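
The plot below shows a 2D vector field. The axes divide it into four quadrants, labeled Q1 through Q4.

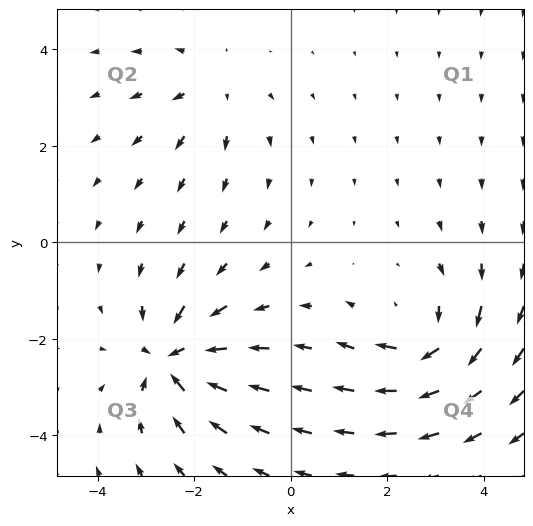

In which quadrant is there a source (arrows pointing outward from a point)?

Q2

The source sits at approximately (-1.6, 3.2), which lies in quadrant Q2. The divergence there is about +3, positive as expected for a source.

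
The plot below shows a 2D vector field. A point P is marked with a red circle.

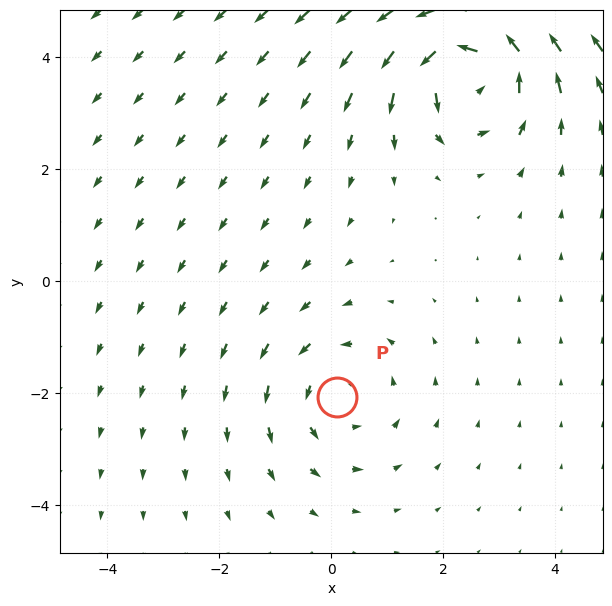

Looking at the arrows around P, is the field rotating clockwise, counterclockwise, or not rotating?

Near P at (0.1, -2.1) the arrows circulate counterclockwise. The curl (z-component) there is about +2; positive curl means counterclockwise rotation.

counterclockwise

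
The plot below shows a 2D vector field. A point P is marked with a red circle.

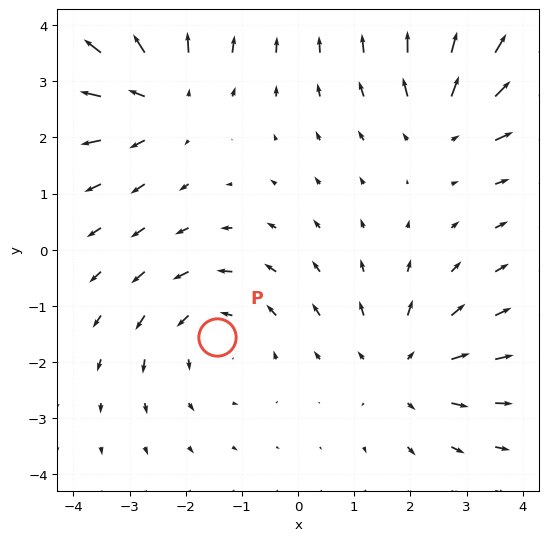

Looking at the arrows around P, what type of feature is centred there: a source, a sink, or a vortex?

At P (-1.5, -1.6) the arrows circulate counterclockwise. Divergence ≈0, curl about +4 — near-zero divergence with nonzero curl is a vortex.

vortex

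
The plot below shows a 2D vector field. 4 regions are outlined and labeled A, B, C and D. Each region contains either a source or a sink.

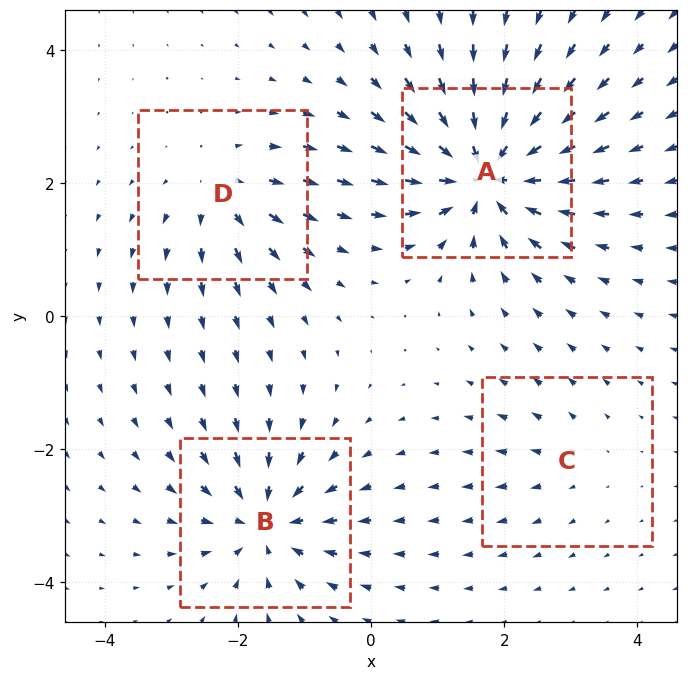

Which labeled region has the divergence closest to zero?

C

Divergence at each region's feature centre — A: about -9, B: about -6, C: about +2, D: about +4. Region C is closest to zero.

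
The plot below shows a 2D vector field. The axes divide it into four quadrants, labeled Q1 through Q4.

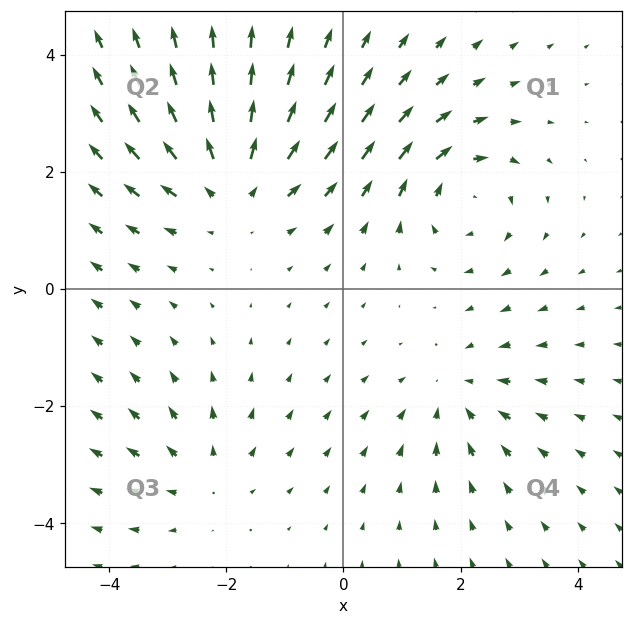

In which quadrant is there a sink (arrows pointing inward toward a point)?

The sink sits at approximately (1.9, -1.8), which lies in quadrant Q4. The divergence there is about -3, negative as expected for a sink.

Q4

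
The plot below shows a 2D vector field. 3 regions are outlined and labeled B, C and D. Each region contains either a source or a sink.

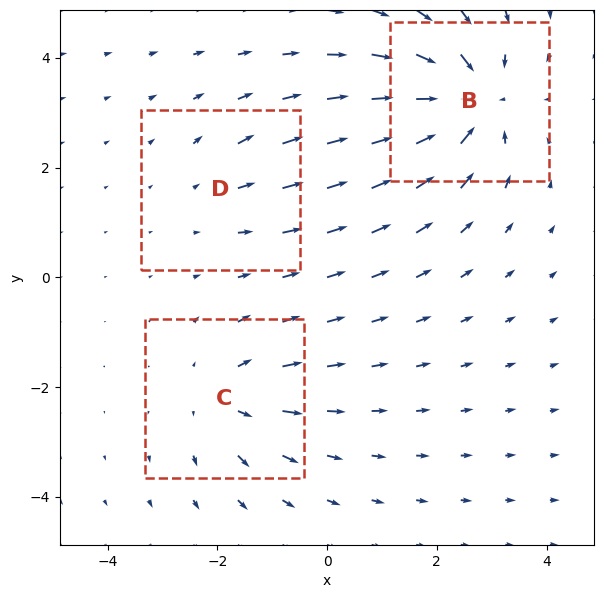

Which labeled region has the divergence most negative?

Divergence at each region's feature centre — B: about -5, C: about +3, D: about +2. Region B is most negative.

B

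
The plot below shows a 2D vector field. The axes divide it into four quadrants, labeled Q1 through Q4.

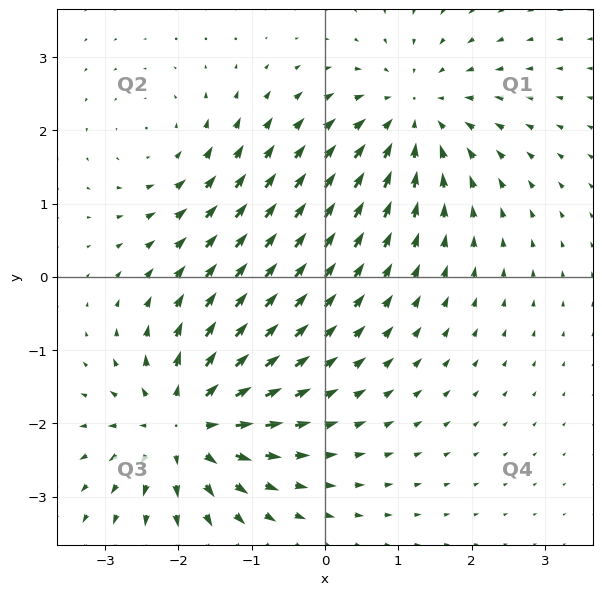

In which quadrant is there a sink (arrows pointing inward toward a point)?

Q1

The sink sits at approximately (1.2, 2.2), which lies in quadrant Q1. The divergence there is about -4, negative as expected for a sink.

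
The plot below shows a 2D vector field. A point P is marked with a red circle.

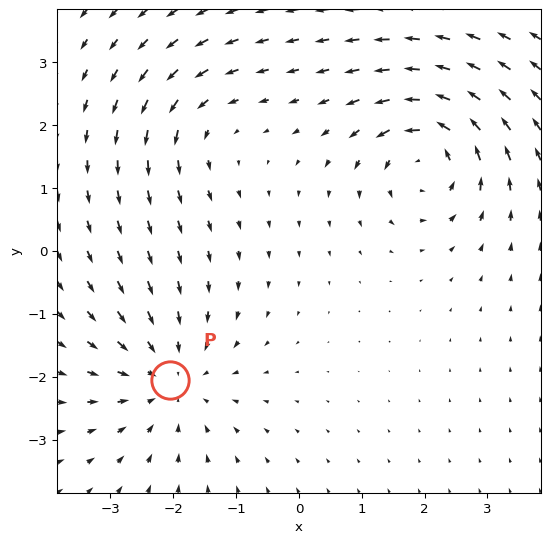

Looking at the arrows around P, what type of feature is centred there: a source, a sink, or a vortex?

At P (-2.1, -2.0) the arrows converge inward. Divergence about -4, curl ≈0 — negative divergence with near-zero curl is a sink.

sink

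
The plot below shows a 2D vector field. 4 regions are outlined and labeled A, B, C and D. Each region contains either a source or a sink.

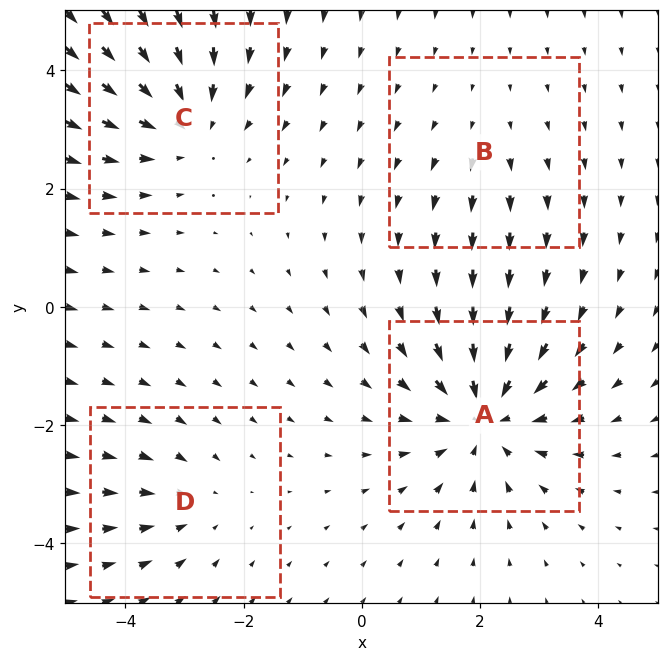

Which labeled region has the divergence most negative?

A

Divergence at each region's feature centre — A: about -6, B: about +2, C: about -4, D: about -3. Region A is most negative.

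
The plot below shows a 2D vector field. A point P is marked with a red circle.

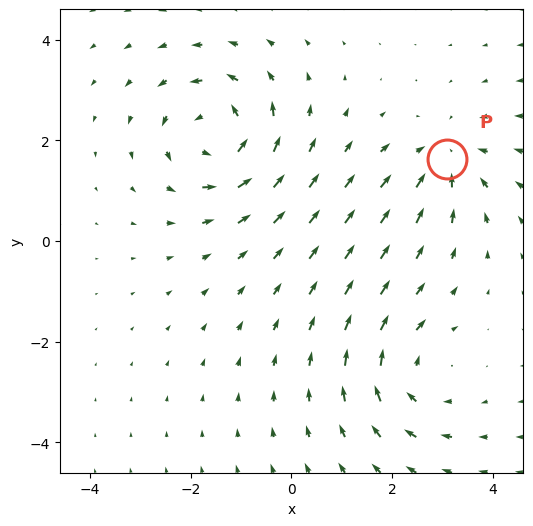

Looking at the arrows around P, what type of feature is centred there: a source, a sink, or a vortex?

sink

At P (3.1, 1.6) the arrows converge inward. Divergence about -3, curl ≈0 — negative divergence with near-zero curl is a sink.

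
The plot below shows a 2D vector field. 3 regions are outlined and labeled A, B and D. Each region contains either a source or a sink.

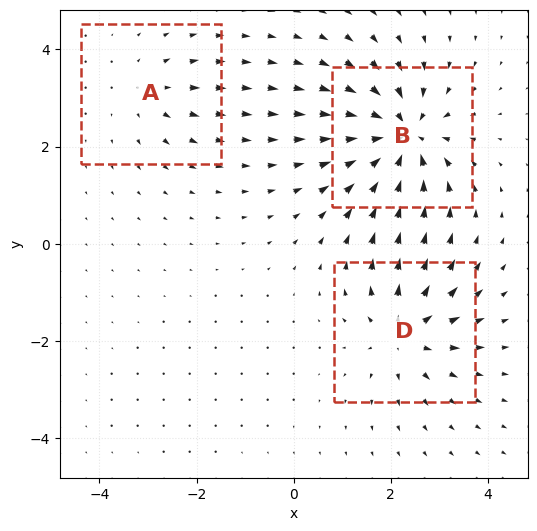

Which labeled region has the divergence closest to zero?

Divergence at each region's feature centre — A: about +2, B: about -5, D: about +4. Region A is closest to zero.

A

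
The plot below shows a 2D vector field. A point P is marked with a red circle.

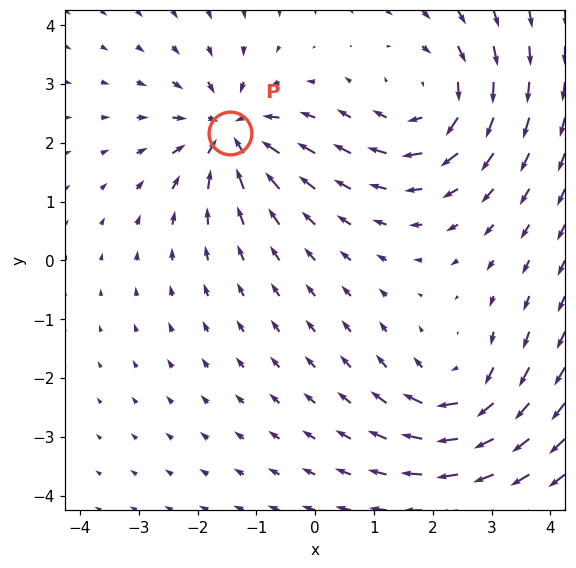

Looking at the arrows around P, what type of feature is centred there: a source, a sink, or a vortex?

sink

At P (-1.4, 2.2) the arrows converge inward. Divergence about -6, curl ≈0 — negative divergence with near-zero curl is a sink.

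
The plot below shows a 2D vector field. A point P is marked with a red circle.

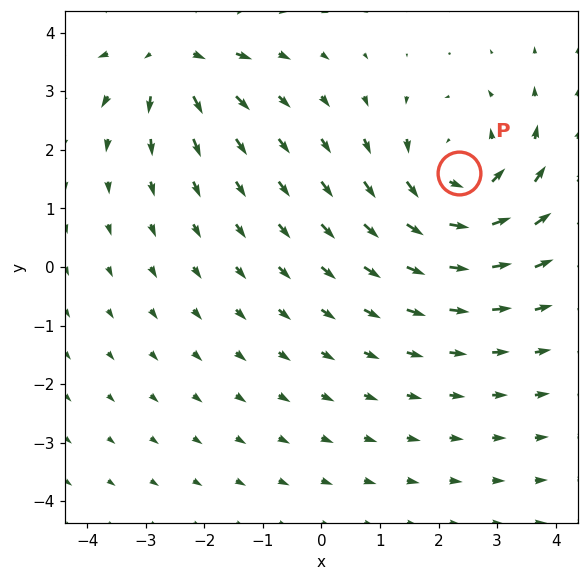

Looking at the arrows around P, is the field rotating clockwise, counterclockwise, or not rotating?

counterclockwise

Near P at (2.4, 1.6) the arrows circulate counterclockwise. The curl (z-component) there is about +3; positive curl means counterclockwise rotation.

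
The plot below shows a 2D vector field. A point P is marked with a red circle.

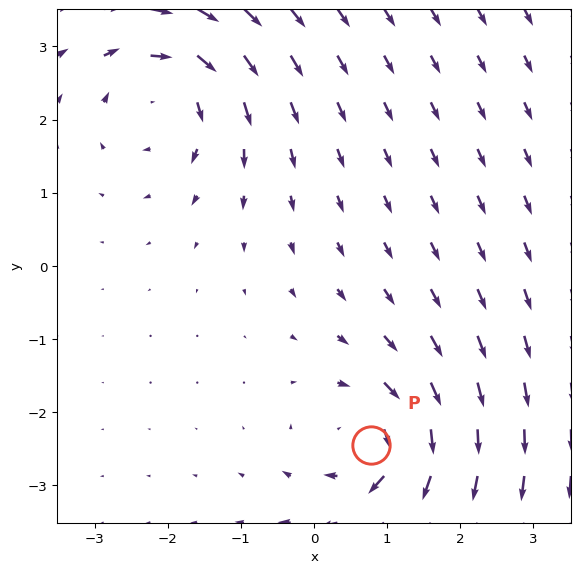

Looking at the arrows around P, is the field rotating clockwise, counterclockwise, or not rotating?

Near P at (0.8, -2.4) the arrows circulate clockwise. The curl (z-component) there is about -4; negative curl means clockwise rotation.

clockwise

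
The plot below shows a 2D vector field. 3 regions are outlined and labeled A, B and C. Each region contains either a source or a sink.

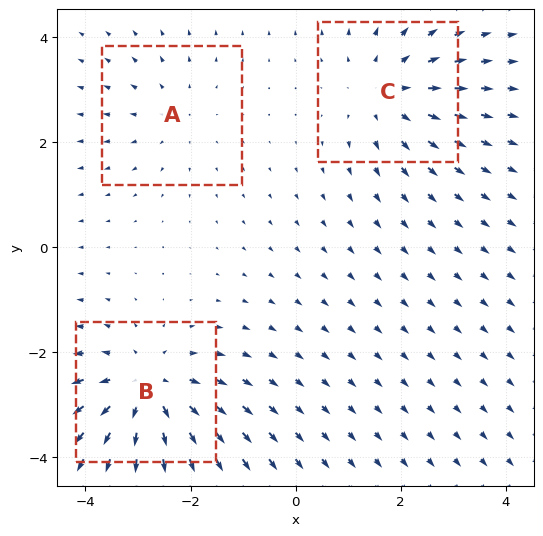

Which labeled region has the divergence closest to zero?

Divergence at each region's feature centre — A: about +2, B: about +4, C: about +3. Region A is closest to zero.

A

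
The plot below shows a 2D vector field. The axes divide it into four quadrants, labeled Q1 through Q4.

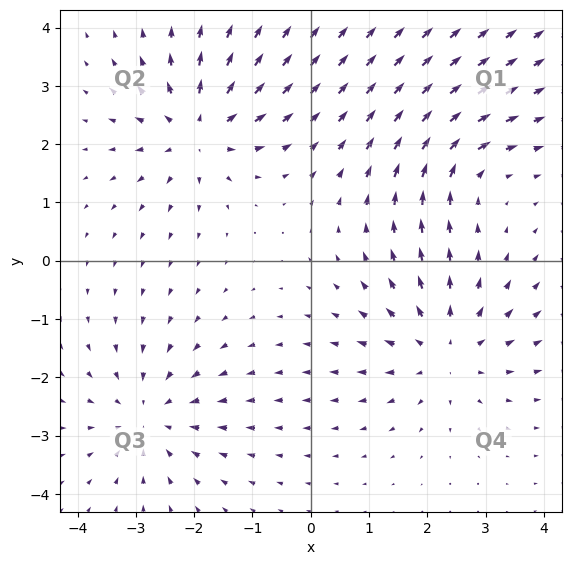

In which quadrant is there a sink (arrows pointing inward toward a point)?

Q3

The sink sits at approximately (-2.8, -2.7), which lies in quadrant Q3. The divergence there is about -4, negative as expected for a sink.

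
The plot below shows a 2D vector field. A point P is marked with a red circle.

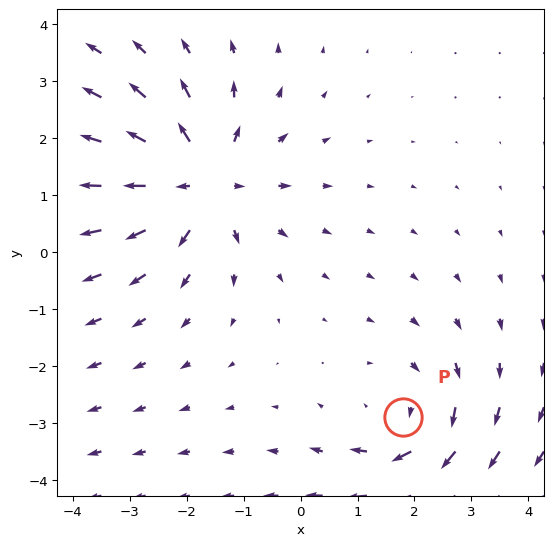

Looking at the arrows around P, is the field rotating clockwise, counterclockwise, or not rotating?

clockwise

Near P at (1.8, -2.9) the arrows circulate clockwise. The curl (z-component) there is about -3; negative curl means clockwise rotation.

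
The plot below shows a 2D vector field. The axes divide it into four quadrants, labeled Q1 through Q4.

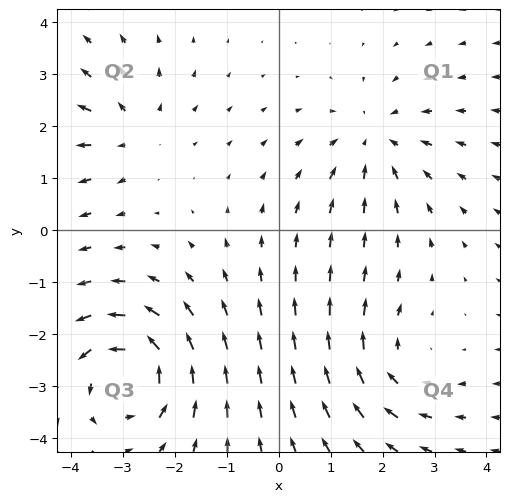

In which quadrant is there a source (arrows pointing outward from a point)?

Q2

The source sits at approximately (-2.8, 1.9), which lies in quadrant Q2. The divergence there is about +3, positive as expected for a source.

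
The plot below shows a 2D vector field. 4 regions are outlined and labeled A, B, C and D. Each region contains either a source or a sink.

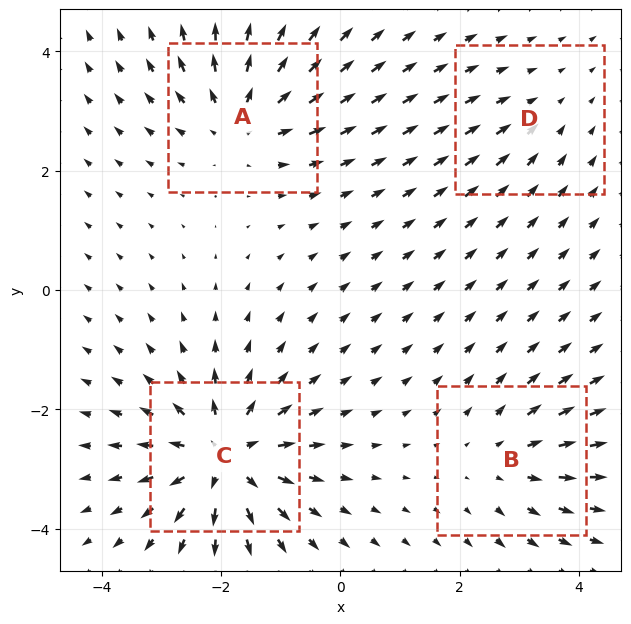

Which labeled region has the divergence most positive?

C

Divergence at each region's feature centre — A: about +5, B: about +4, C: about +8, D: about -2. Region C is most positive.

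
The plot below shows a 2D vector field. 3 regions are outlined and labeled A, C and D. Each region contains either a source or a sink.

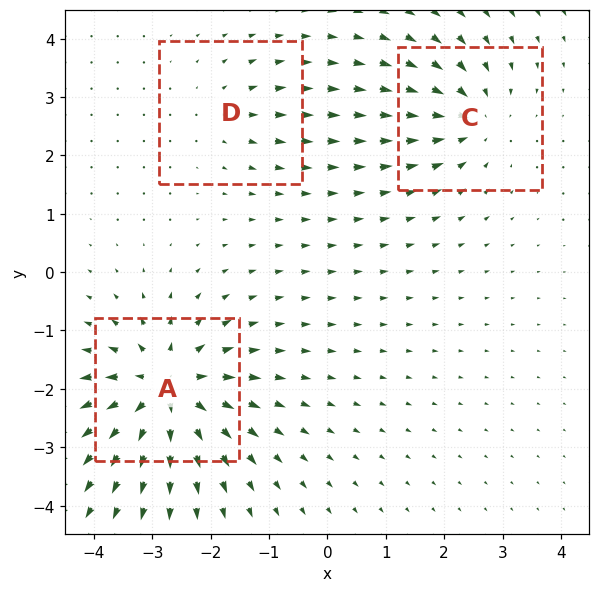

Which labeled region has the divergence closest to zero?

Divergence at each region's feature centre — A: about +6, C: about -4, D: about +2. Region D is closest to zero.

D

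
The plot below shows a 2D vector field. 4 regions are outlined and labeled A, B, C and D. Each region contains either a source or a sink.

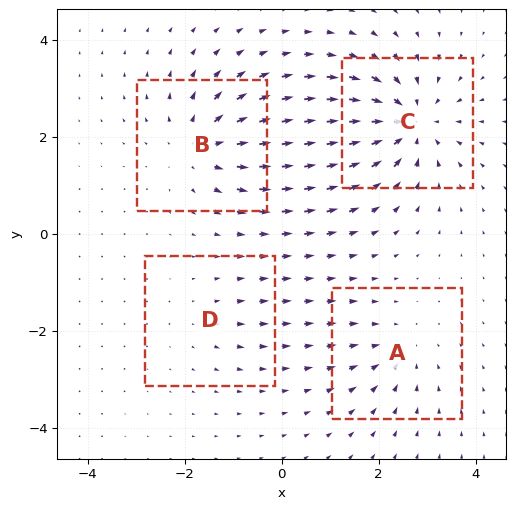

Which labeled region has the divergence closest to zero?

Divergence at each region's feature centre — A: about -4, B: about +5, C: about -7, D: about +2. Region D is closest to zero.

D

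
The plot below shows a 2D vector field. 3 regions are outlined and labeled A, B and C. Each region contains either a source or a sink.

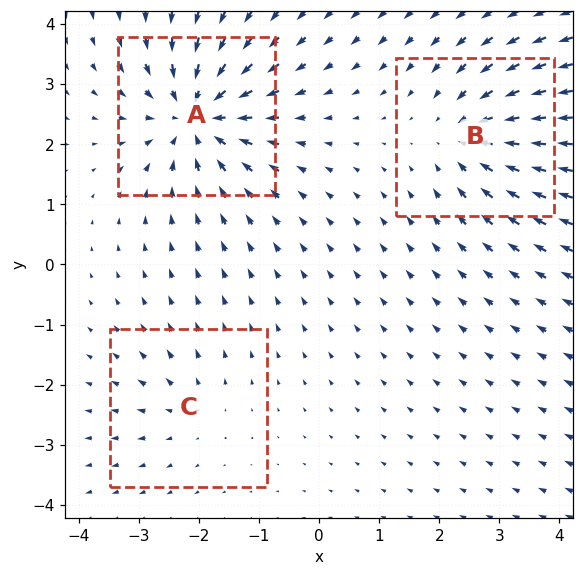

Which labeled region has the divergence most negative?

A

Divergence at each region's feature centre — A: about -5, B: about -4, C: about +2. Region A is most negative.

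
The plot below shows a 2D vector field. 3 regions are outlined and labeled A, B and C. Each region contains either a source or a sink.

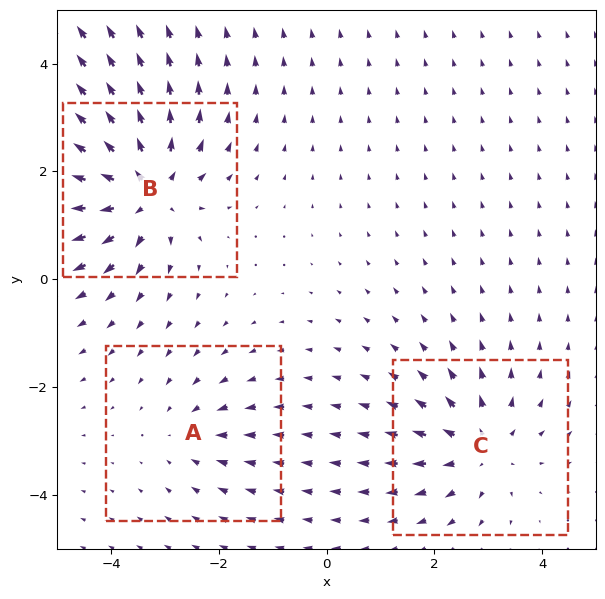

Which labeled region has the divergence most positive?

Divergence at each region's feature centre — A: about -2, B: about +5, C: about +4. Region B is most positive.

B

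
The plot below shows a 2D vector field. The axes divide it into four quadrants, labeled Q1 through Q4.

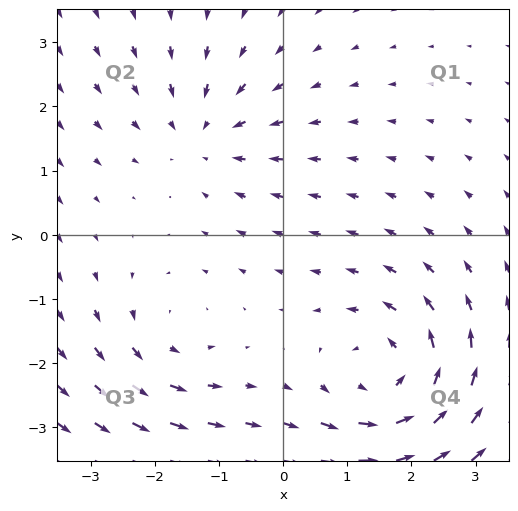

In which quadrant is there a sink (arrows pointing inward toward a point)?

The sink sits at approximately (-1.2, 1.6), which lies in quadrant Q2. The divergence there is about -3, negative as expected for a sink.

Q2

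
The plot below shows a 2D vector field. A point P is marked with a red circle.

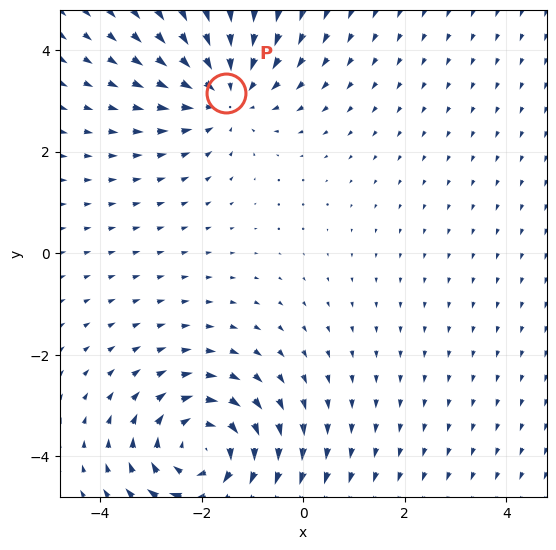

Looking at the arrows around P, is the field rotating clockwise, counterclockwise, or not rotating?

not rotating

Near P at (-1.5, 3.2) the arrows show no circulation. The curl there is ≈0.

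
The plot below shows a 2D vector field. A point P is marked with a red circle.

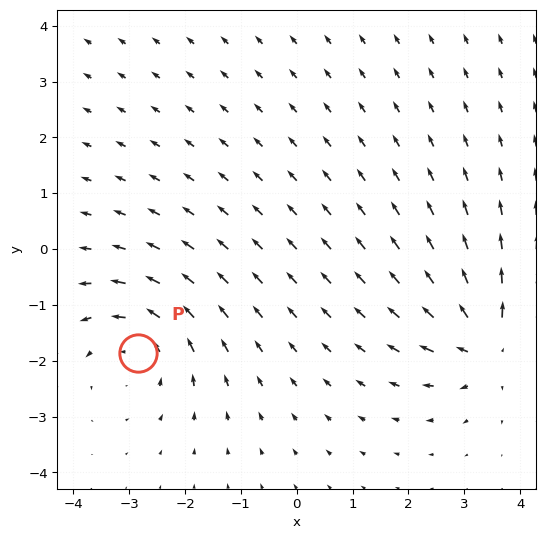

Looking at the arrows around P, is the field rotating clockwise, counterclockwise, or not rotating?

Near P at (-2.8, -1.9) the arrows circulate counterclockwise. The curl (z-component) there is about +4; positive curl means counterclockwise rotation.

counterclockwise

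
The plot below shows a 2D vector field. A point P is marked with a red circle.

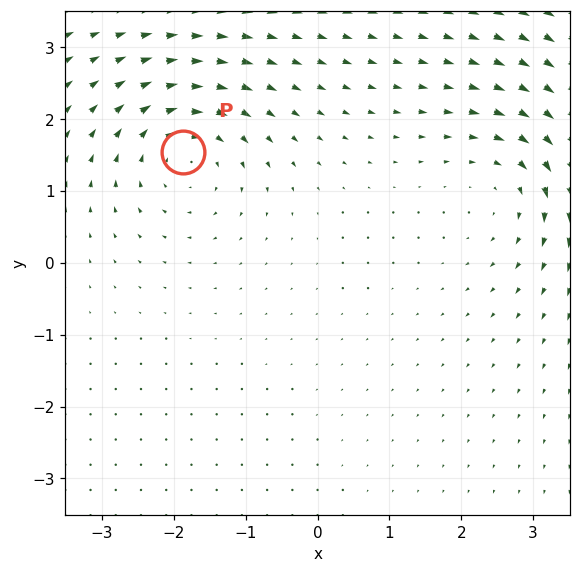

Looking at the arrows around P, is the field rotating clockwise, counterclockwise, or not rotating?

clockwise

Near P at (-1.9, 1.5) the arrows circulate clockwise. The curl (z-component) there is about -4; negative curl means clockwise rotation.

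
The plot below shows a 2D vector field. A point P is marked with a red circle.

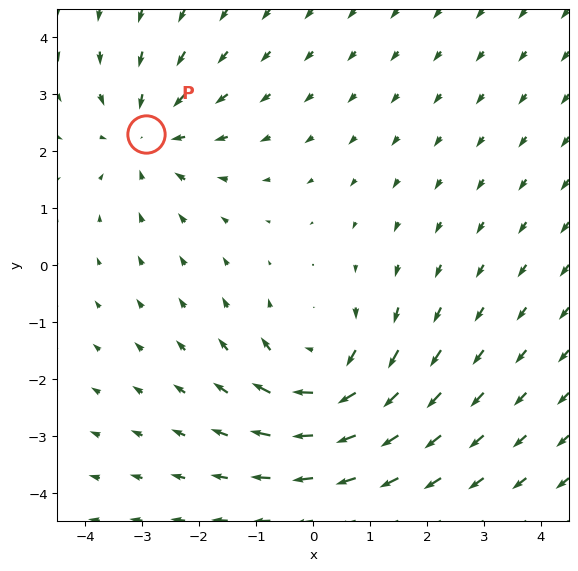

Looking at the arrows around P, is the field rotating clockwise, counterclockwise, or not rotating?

not rotating

Near P at (-2.9, 2.3) the arrows show no circulation. The curl there is ≈0.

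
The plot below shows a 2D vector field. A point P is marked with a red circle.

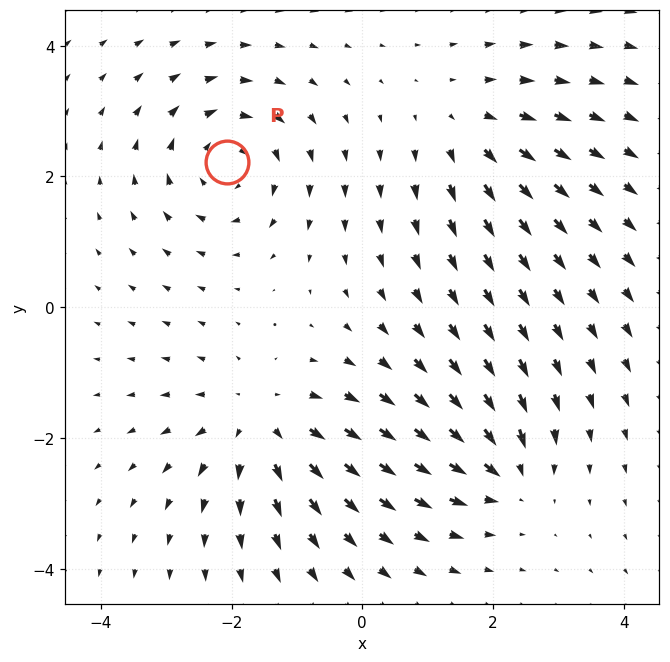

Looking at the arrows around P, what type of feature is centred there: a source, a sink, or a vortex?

At P (-2.1, 2.2) the arrows circulate clockwise. Divergence ≈0, curl about -5 — near-zero divergence with nonzero curl is a vortex.

vortex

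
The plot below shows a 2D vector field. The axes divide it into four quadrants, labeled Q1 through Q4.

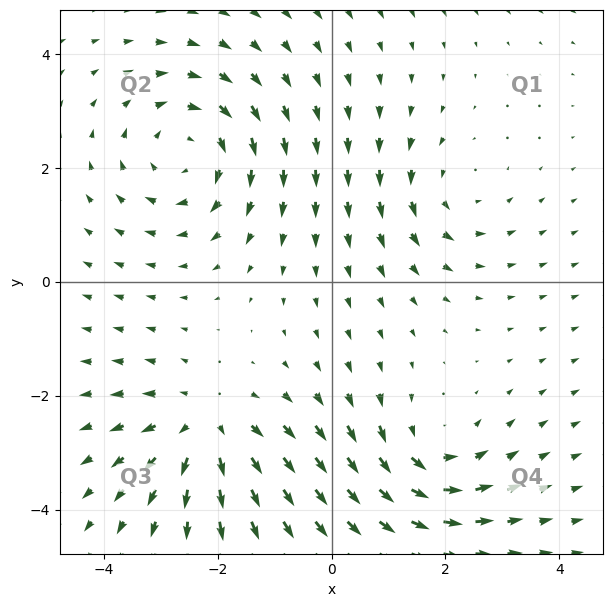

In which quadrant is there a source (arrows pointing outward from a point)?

Q3

The source sits at approximately (-2.2, -2.6), which lies in quadrant Q3. The divergence there is about +4, positive as expected for a source.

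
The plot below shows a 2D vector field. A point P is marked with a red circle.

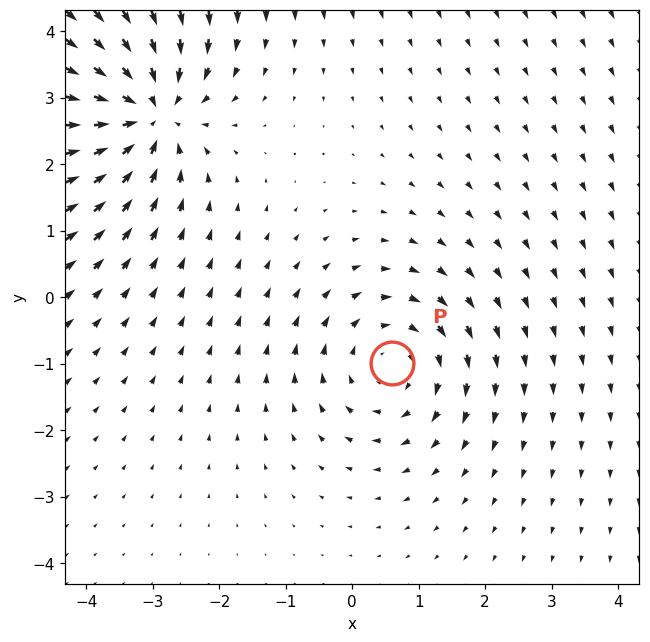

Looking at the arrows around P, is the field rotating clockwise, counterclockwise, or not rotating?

clockwise

Near P at (0.6, -1.0) the arrows circulate clockwise. The curl (z-component) there is about -3; negative curl means clockwise rotation.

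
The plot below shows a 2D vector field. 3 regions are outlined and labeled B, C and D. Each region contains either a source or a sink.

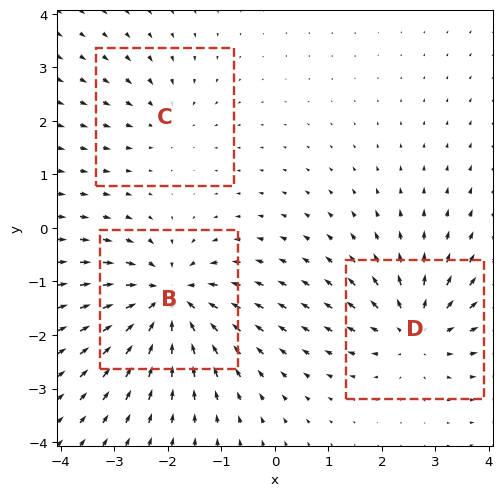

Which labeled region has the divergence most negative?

B

Divergence at each region's feature centre — B: about -5, C: about -2, D: about +4. Region B is most negative.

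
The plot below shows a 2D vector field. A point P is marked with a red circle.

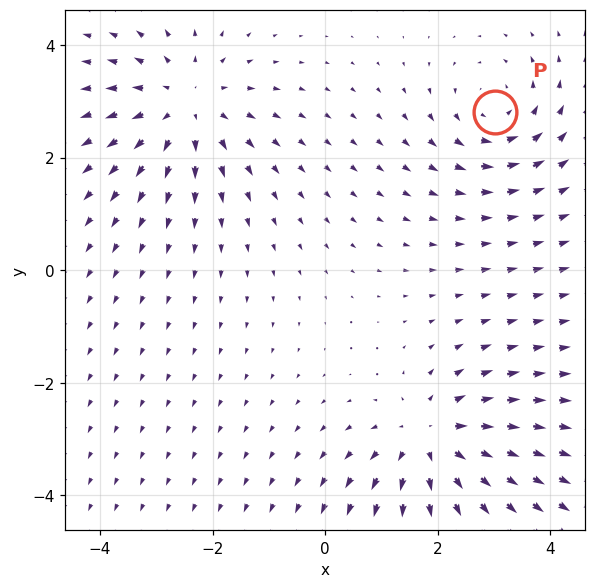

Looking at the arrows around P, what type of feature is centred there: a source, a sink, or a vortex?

At P (3.0, 2.8) the arrows circulate counterclockwise. Divergence ≈0, curl about +3 — near-zero divergence with nonzero curl is a vortex.

vortex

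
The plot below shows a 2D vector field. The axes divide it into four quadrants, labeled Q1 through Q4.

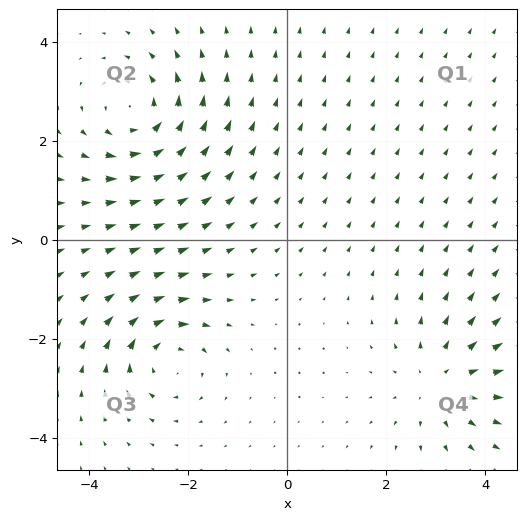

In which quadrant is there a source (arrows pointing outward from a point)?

The source sits at approximately (3.1, -2.9), which lies in quadrant Q4. The divergence there is about +4, positive as expected for a source.

Q4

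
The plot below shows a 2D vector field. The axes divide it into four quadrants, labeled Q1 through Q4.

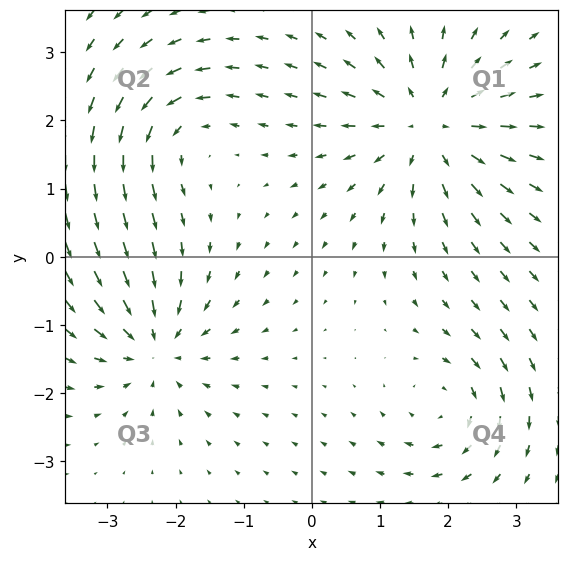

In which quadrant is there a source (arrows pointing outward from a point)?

The source sits at approximately (1.7, 1.9), which lies in quadrant Q1. The divergence there is about +5, positive as expected for a source.

Q1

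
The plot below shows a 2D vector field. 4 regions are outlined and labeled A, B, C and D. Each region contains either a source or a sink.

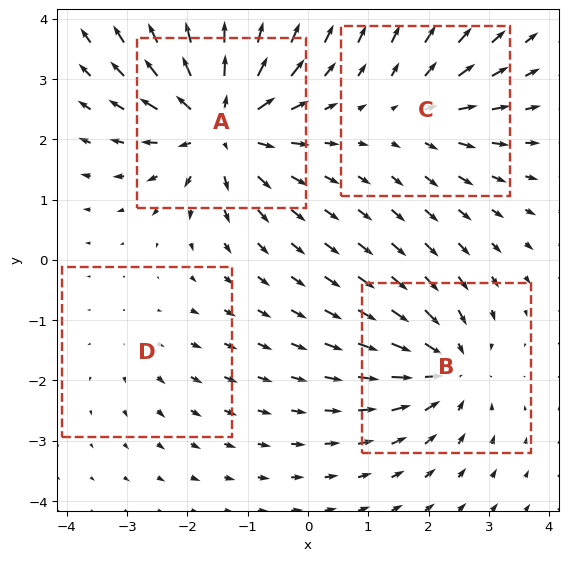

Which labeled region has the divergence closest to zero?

D

Divergence at each region's feature centre — A: about +7, B: about -5, C: about +3, D: about +2. Region D is closest to zero.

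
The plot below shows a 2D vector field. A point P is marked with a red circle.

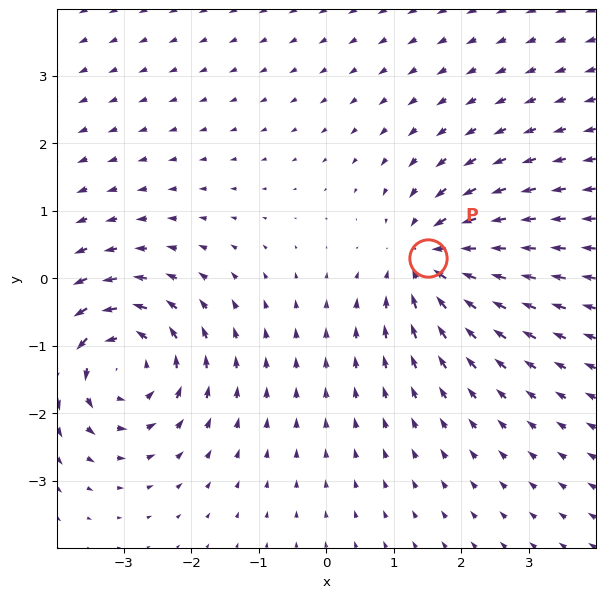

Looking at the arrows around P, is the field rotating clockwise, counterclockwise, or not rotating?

not rotating

Near P at (1.5, 0.3) the arrows show no circulation. The curl there is ≈0.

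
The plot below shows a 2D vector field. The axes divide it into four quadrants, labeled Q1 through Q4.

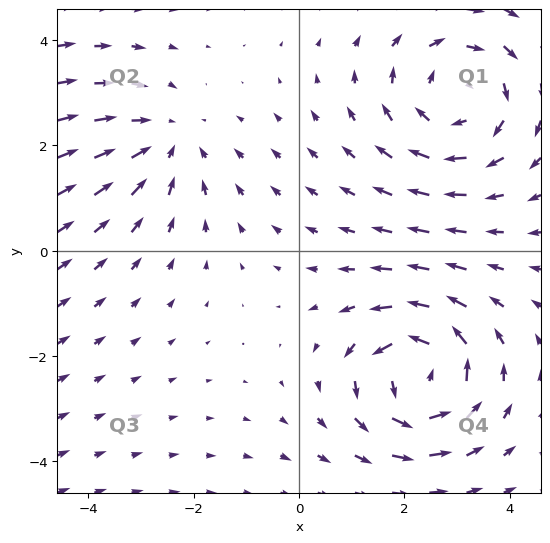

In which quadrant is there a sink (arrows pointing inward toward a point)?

Q2

The sink sits at approximately (-2.5, 2.1), which lies in quadrant Q2. The divergence there is about -2, negative as expected for a sink.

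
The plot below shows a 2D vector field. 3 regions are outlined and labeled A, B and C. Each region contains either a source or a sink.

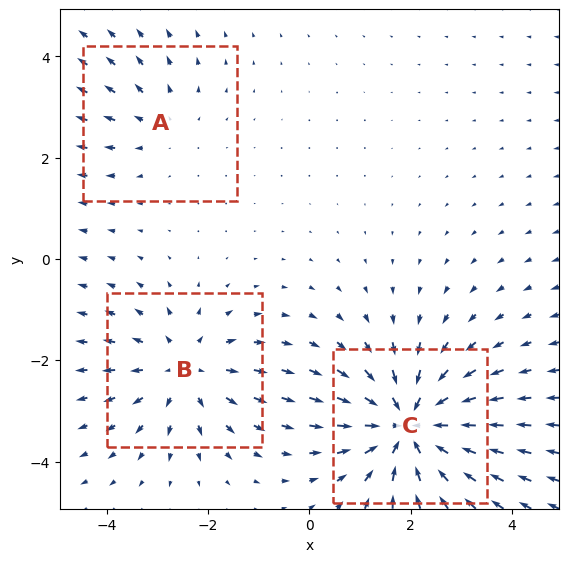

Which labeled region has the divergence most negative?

C

Divergence at each region's feature centre — A: about +2, B: about +3, C: about -5. Region C is most negative.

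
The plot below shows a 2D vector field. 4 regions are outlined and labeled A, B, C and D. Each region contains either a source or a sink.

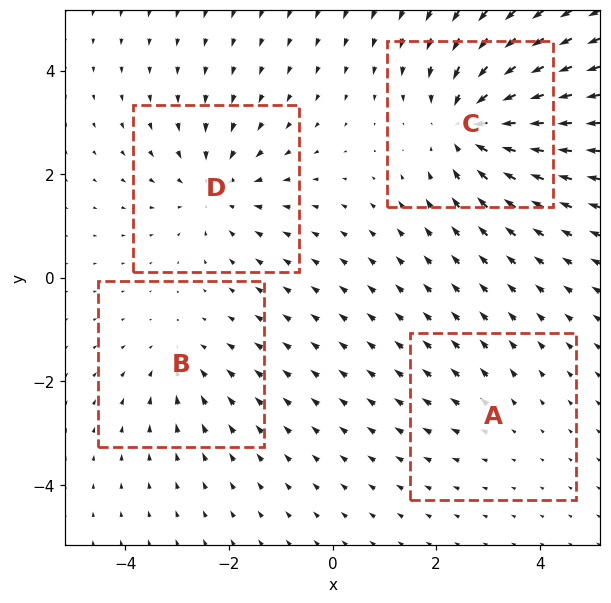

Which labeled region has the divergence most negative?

Divergence at each region's feature centre — A: about +2, B: about -3, C: about -6, D: about -4. Region C is most negative.

C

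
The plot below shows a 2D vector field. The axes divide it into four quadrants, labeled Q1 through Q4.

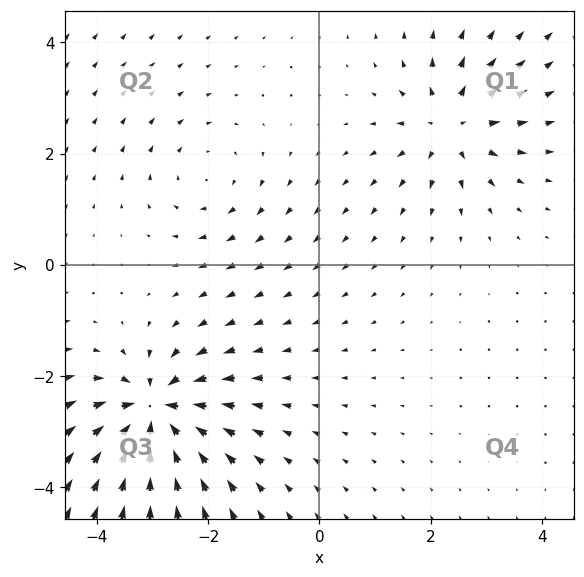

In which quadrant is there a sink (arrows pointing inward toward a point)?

Q3

The sink sits at approximately (-3.0, -2.6), which lies in quadrant Q3. The divergence there is about -7, negative as expected for a sink.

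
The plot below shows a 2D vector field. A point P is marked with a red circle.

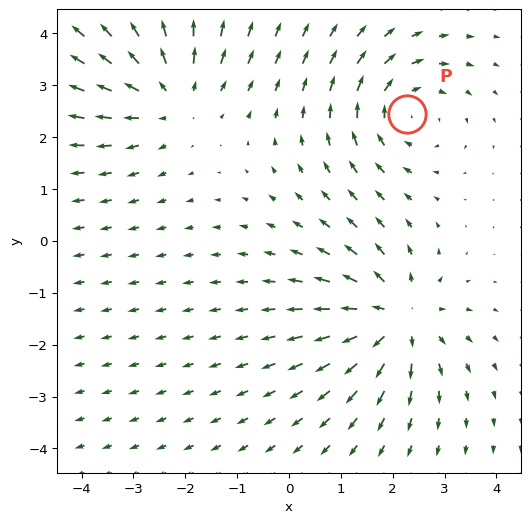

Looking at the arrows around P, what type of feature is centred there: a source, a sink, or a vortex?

At P (2.3, 2.4) the arrows circulate clockwise. Divergence ≈0, curl about -4 — near-zero divergence with nonzero curl is a vortex.

vortex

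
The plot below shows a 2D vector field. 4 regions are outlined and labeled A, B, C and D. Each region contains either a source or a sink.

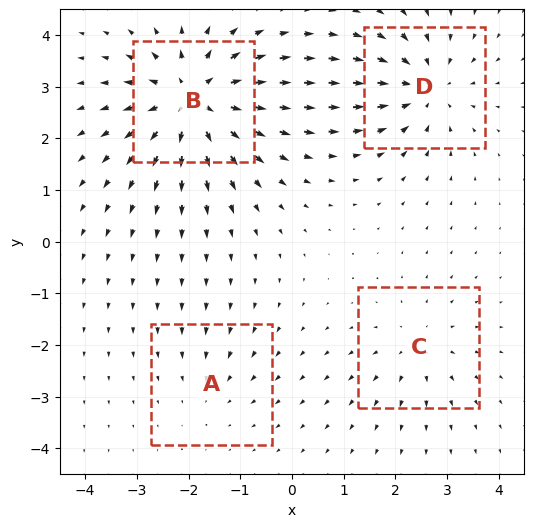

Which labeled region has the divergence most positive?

B

Divergence at each region's feature centre — A: about -2, B: about +8, C: about +3, D: about -5. Region B is most positive.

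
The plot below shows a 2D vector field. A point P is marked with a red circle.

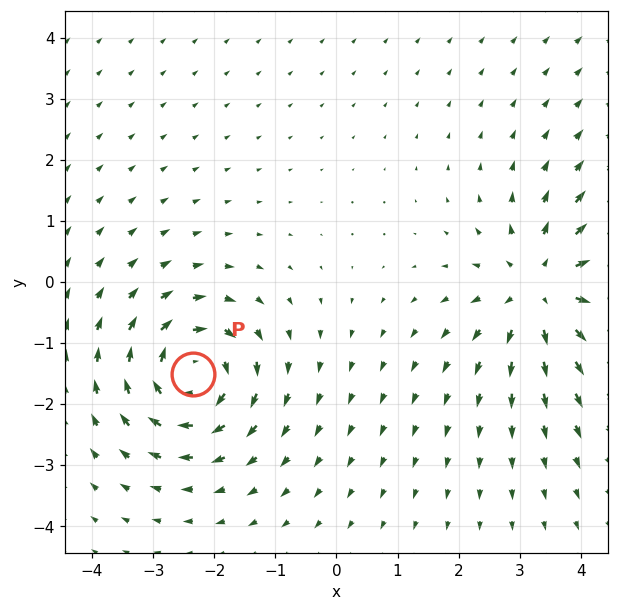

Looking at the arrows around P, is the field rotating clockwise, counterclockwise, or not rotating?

clockwise

Near P at (-2.4, -1.5) the arrows circulate clockwise. The curl (z-component) there is about -5; negative curl means clockwise rotation.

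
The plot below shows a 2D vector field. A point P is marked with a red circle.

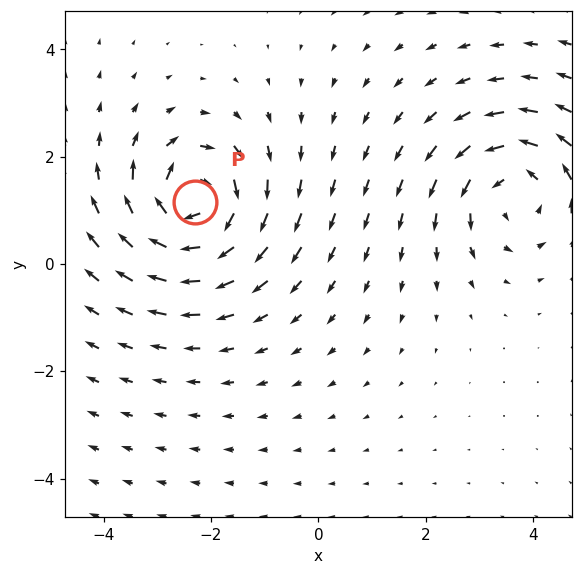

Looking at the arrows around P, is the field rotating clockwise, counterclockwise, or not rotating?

clockwise

Near P at (-2.3, 1.2) the arrows circulate clockwise. The curl (z-component) there is about -6; negative curl means clockwise rotation.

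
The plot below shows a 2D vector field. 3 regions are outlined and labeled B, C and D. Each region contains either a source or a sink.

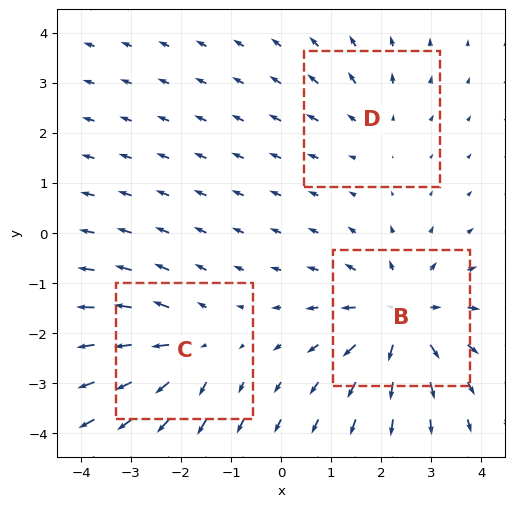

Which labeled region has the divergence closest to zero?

Divergence at each region's feature centre — B: about +5, C: about +3, D: about +2. Region D is closest to zero.

D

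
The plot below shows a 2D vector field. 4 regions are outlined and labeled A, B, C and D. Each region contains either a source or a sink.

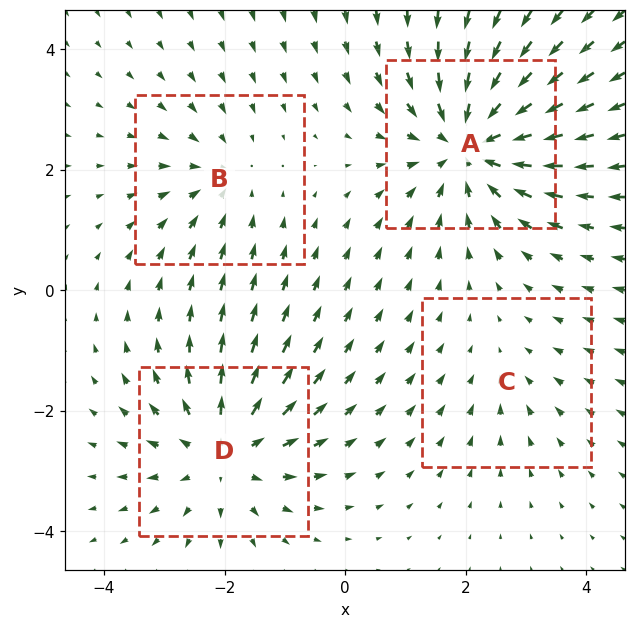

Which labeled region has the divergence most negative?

Divergence at each region's feature centre — A: about -6, B: about -3, C: about -2, D: about +5. Region A is most negative.

A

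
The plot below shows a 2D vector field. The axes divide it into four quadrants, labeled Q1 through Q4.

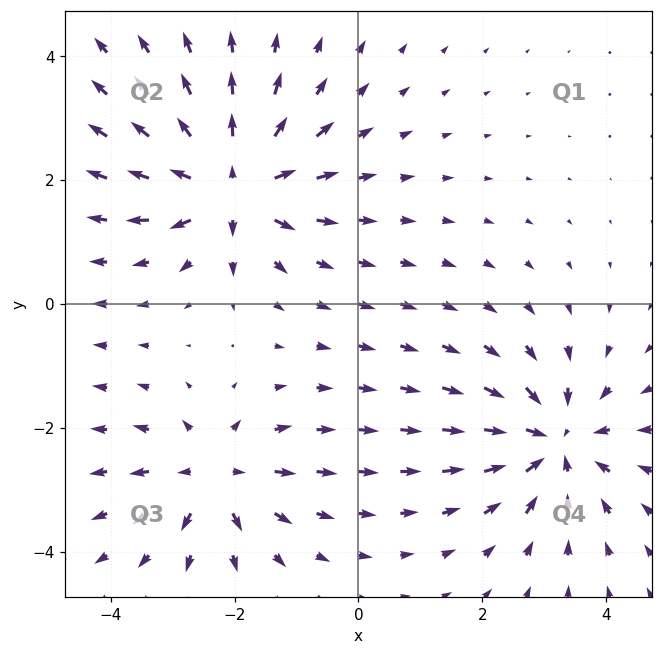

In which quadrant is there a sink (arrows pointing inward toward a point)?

The sink sits at approximately (3.2, -2.2), which lies in quadrant Q4. The divergence there is about -4, negative as expected for a sink.

Q4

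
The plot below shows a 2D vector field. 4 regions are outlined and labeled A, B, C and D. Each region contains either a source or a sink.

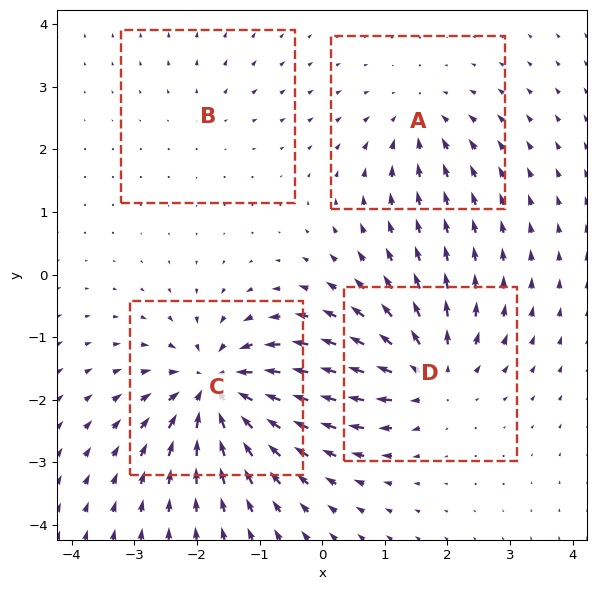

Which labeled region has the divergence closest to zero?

Divergence at each region's feature centre — A: about -4, B: about +2, C: about -8, D: about +6. Region B is closest to zero.

B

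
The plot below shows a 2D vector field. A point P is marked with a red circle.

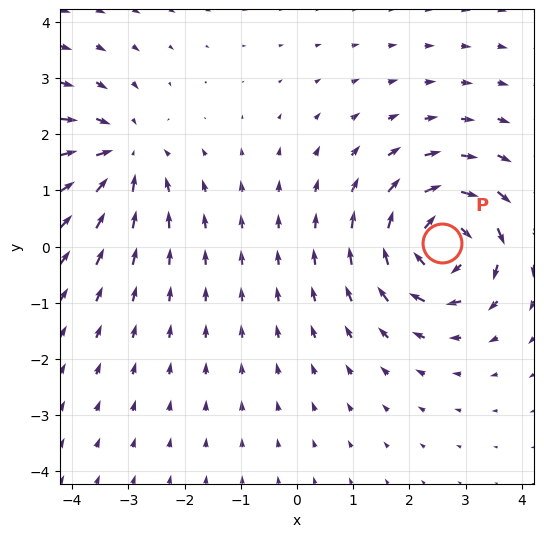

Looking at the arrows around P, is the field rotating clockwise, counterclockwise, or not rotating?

clockwise

Near P at (2.6, 0.1) the arrows circulate clockwise. The curl (z-component) there is about -6; negative curl means clockwise rotation.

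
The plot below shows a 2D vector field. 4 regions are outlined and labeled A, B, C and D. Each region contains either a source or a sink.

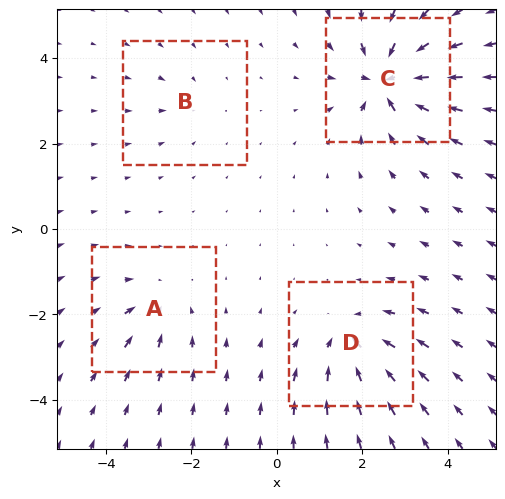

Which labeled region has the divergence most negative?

C

Divergence at each region's feature centre — A: about -4, B: about -2, C: about -9, D: about -6. Region C is most negative.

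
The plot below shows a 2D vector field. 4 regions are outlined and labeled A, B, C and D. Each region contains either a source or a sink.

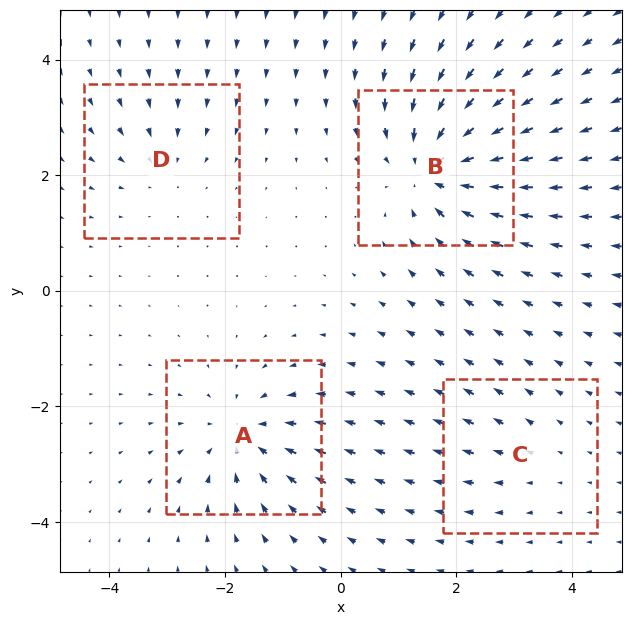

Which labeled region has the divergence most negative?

B

Divergence at each region's feature centre — A: about -5, B: about -8, C: about +2, D: about -3. Region B is most negative.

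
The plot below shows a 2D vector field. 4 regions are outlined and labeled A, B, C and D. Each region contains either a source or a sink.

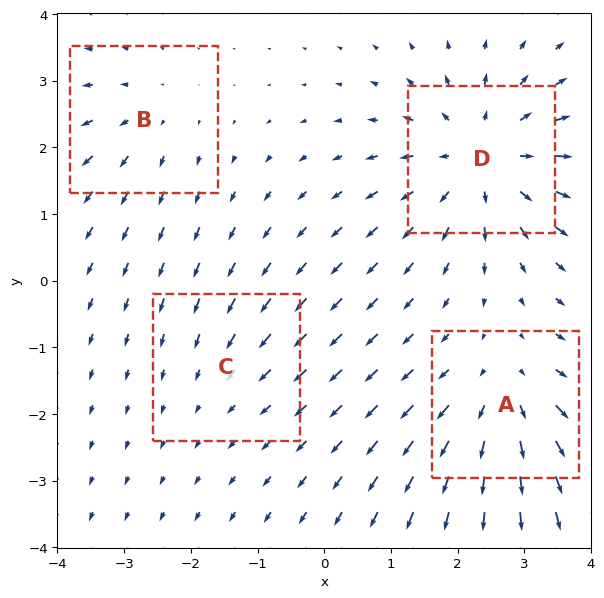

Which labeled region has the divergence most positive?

D

Divergence at each region's feature centre — A: about +4, B: about +3, C: about -2, D: about +6. Region D is most positive.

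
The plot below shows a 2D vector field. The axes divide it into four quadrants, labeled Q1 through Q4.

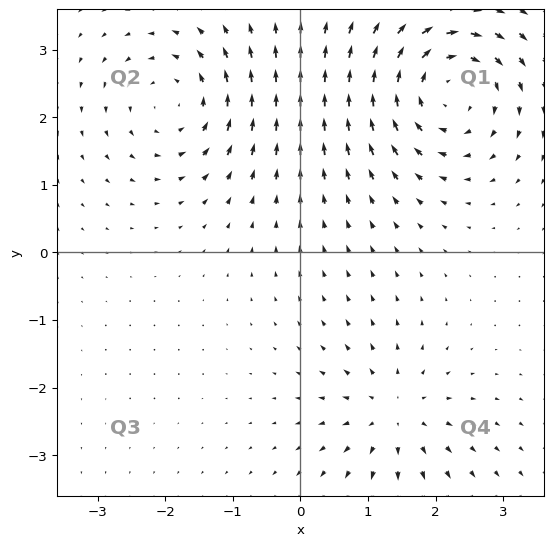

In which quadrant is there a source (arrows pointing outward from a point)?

The source sits at approximately (1.4, -2.4), which lies in quadrant Q4. The divergence there is about +4, positive as expected for a source.

Q4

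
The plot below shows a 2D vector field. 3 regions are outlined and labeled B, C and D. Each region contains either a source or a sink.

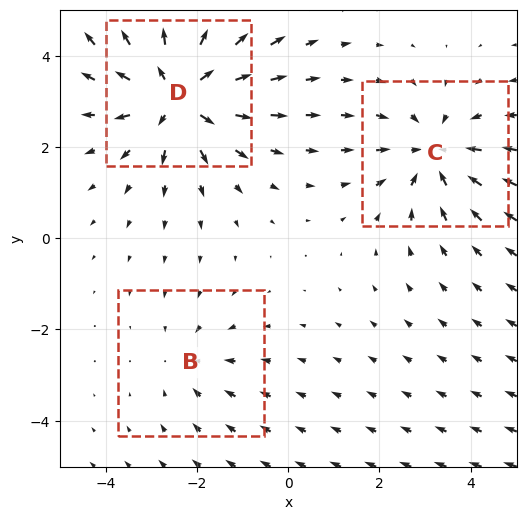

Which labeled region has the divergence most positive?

Divergence at each region's feature centre — B: about -2, C: about -3, D: about +4. Region D is most positive.

D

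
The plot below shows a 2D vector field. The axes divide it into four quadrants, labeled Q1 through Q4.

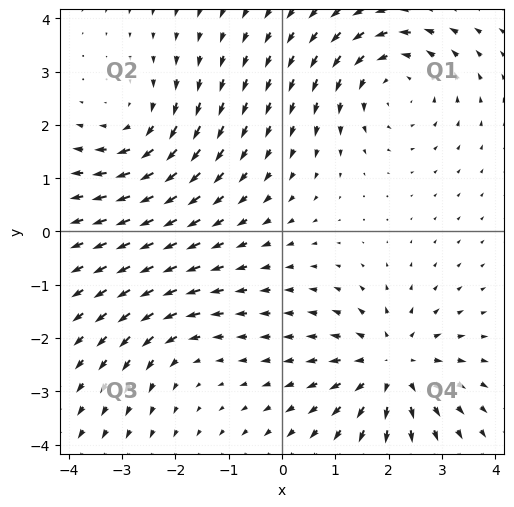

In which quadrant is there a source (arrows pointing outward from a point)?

Q4

The source sits at approximately (2.1, -2.5), which lies in quadrant Q4. The divergence there is about +5, positive as expected for a source.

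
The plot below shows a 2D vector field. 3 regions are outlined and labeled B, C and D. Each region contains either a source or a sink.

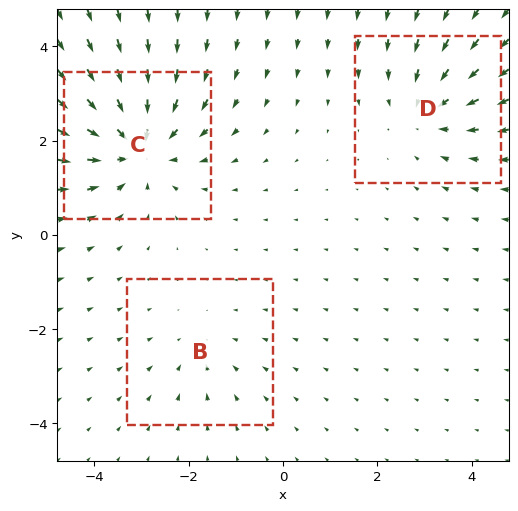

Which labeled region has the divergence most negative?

C

Divergence at each region's feature centre — B: about -2, C: about -4, D: about -3. Region C is most negative.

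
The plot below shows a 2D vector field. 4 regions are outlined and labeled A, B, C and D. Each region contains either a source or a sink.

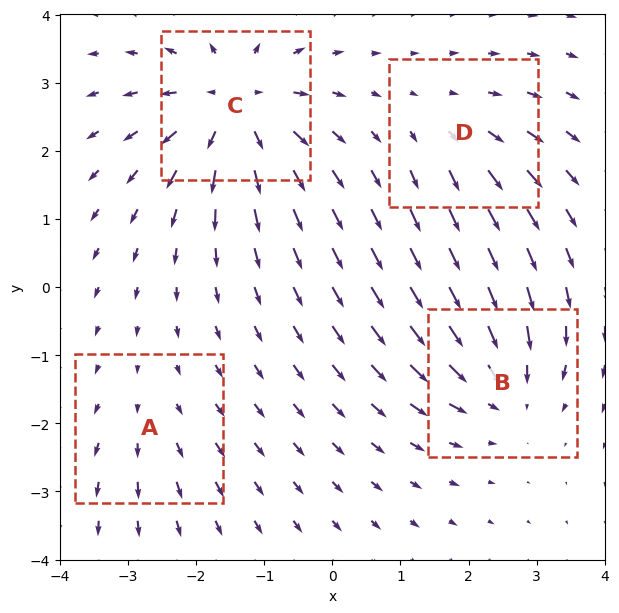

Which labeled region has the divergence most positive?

Divergence at each region's feature centre — A: about +2, B: about -5, C: about +7, D: about +3. Region C is most positive.

C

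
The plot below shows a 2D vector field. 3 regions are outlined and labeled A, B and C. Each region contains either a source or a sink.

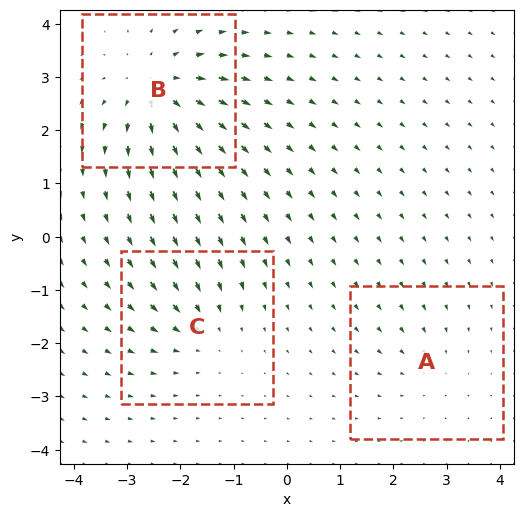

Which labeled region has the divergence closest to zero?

A

Divergence at each region's feature centre — A: about -2, B: about +5, C: about -3. Region A is closest to zero.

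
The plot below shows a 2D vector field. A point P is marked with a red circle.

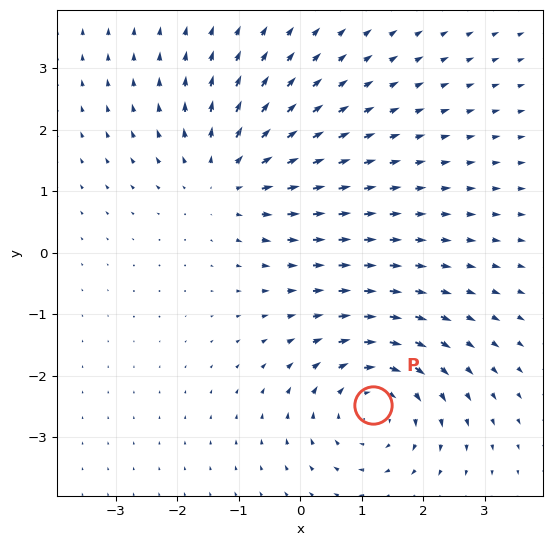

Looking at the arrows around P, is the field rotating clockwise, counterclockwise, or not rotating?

clockwise

Near P at (1.2, -2.5) the arrows circulate clockwise. The curl (z-component) there is about -4; negative curl means clockwise rotation.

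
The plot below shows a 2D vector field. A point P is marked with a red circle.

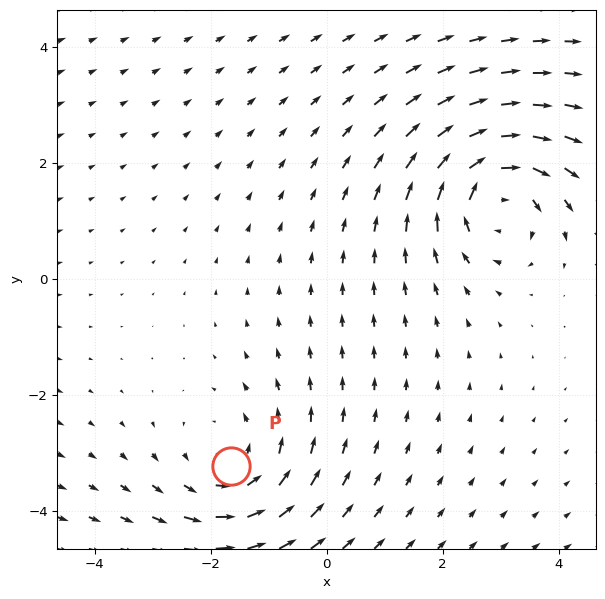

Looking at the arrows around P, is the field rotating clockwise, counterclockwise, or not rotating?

counterclockwise

Near P at (-1.6, -3.2) the arrows circulate counterclockwise. The curl (z-component) there is about +2; positive curl means counterclockwise rotation.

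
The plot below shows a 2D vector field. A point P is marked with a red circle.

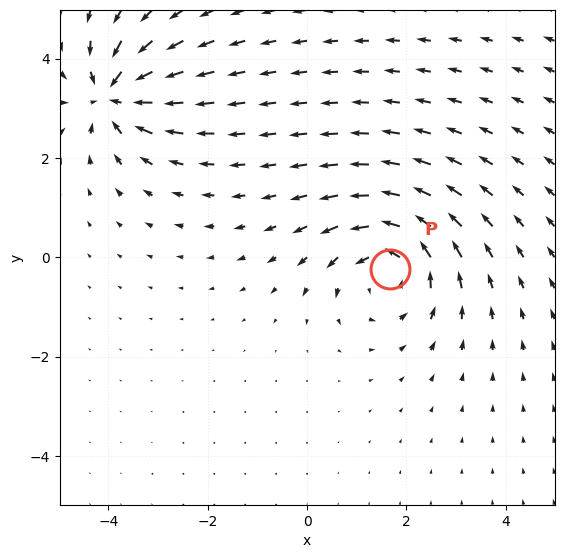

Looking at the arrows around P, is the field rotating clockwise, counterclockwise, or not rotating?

counterclockwise

Near P at (1.7, -0.2) the arrows circulate counterclockwise. The curl (z-component) there is about +5; positive curl means counterclockwise rotation.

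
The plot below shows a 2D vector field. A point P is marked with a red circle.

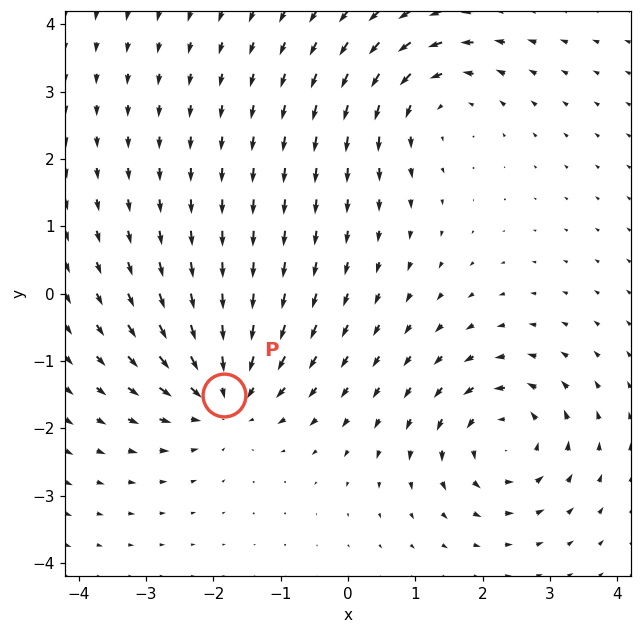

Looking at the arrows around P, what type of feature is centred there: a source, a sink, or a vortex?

sink

At P (-1.8, -1.5) the arrows converge inward. Divergence about -5, curl ≈0 — negative divergence with near-zero curl is a sink.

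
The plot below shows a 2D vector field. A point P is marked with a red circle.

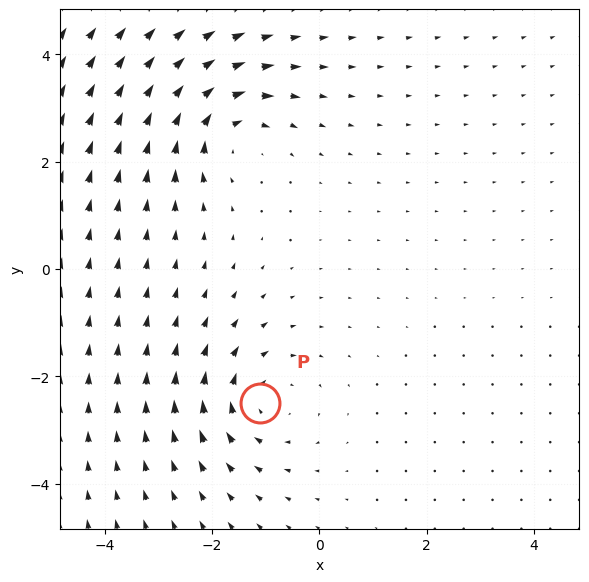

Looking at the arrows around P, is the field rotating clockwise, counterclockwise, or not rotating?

clockwise

Near P at (-1.1, -2.5) the arrows circulate clockwise. The curl (z-component) there is about -3; negative curl means clockwise rotation.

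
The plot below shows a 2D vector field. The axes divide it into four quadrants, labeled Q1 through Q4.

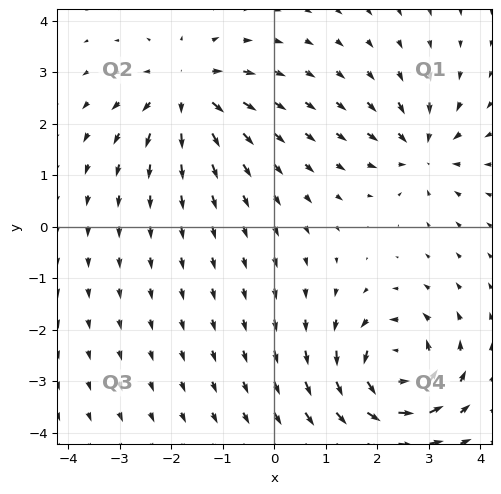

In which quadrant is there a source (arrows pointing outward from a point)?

Q2

The source sits at approximately (-1.7, 2.6), which lies in quadrant Q2. The divergence there is about +4, positive as expected for a source.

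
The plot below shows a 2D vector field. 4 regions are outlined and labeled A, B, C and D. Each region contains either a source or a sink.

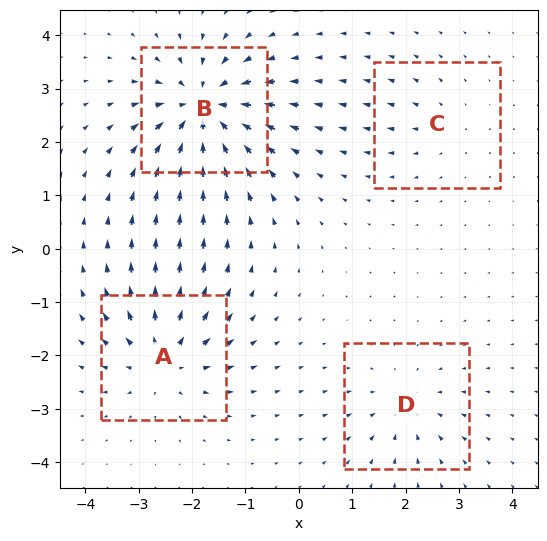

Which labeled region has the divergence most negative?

Divergence at each region's feature centre — A: about +6, B: about -8, C: about +2, D: about -4. Region B is most negative.

B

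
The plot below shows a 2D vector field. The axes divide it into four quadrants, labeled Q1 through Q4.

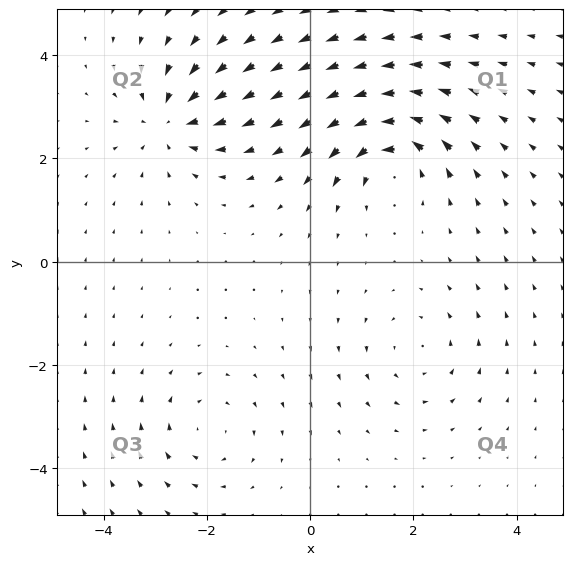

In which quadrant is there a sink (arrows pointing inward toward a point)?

The sink sits at approximately (-2.7, 2.7), which lies in quadrant Q2. The divergence there is about -5, negative as expected for a sink.

Q2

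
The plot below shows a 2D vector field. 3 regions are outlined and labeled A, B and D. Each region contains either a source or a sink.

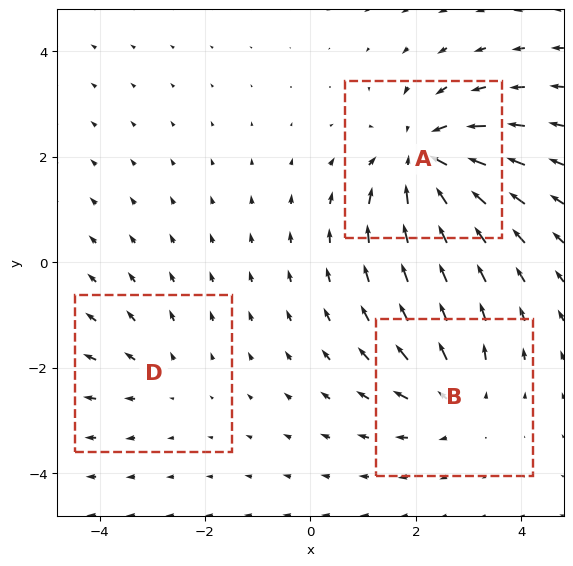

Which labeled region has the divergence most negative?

Divergence at each region's feature centre — A: about -5, B: about +3, D: about +2. Region A is most negative.

A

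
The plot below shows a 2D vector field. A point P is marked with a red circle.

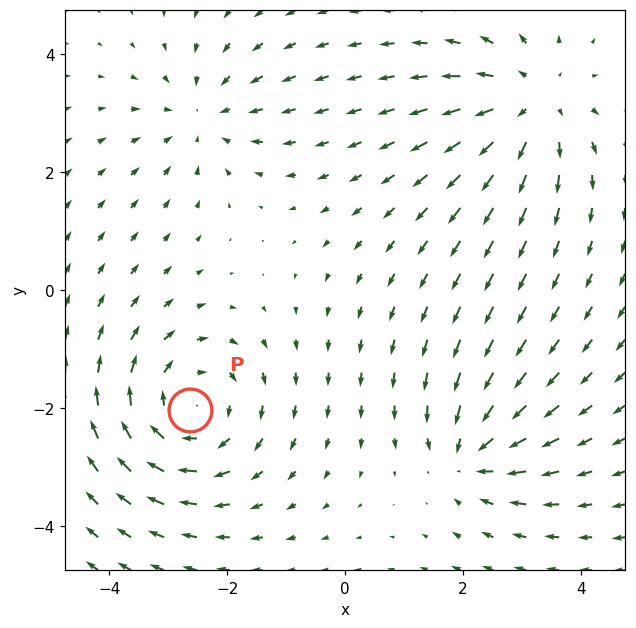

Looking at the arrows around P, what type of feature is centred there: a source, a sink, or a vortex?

At P (-2.6, -2.0) the arrows circulate clockwise. Divergence ≈0, curl about -4 — near-zero divergence with nonzero curl is a vortex.

vortex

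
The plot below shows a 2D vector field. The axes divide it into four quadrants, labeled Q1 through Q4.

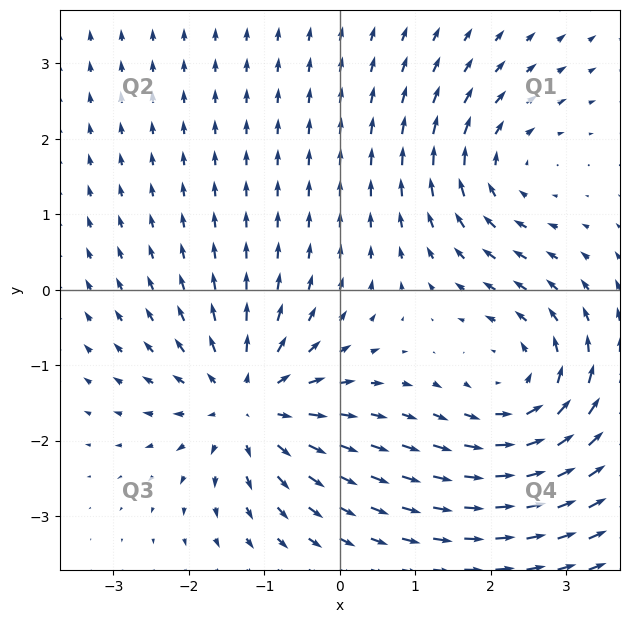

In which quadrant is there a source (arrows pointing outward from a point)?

Q3

The source sits at approximately (-1.2, -1.5), which lies in quadrant Q3. The divergence there is about +5, positive as expected for a source.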